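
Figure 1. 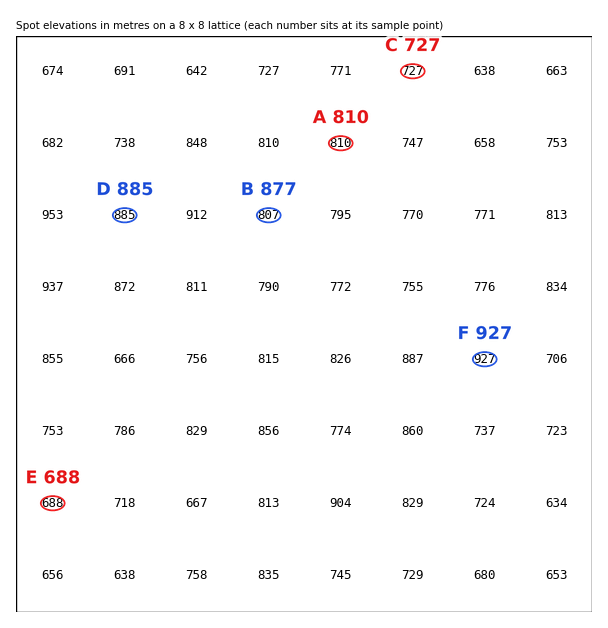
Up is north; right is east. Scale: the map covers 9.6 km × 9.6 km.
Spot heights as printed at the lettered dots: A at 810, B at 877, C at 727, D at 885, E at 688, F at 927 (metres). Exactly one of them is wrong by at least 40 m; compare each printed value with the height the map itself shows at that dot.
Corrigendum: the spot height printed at B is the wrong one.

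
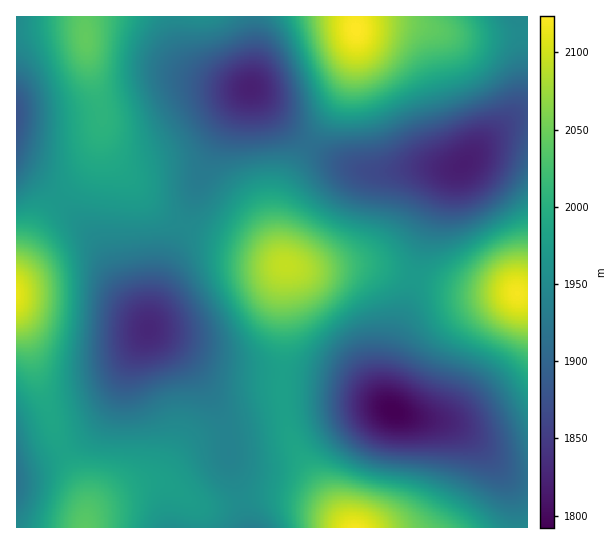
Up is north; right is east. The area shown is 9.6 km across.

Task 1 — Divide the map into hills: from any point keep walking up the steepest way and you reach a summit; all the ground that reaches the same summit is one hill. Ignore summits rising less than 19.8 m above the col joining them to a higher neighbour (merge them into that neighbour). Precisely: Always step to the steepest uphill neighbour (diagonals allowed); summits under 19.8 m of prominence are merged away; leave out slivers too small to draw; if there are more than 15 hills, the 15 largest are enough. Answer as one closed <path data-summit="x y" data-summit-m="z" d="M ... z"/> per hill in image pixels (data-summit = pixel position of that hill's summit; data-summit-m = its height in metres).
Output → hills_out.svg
<path data-summit="286 266" data-summit-m="2094" d="M250 88l-21 30-28 56-14 47-19 40-20 68 51 31 20 9 12 3 46 1 45 6 31 9 36 20-2-33 8-36 13-36 15-58 12-36 13-31 9-9-44-1-26 4-16 0-25-7-27-13-24-17z"/><path data-summit="86 38" data-summit-m="2044" d="M174 16l-158 1 0 148 27 19 49 51 11 16 18 38 22 28 6 11 19-67 19-40 14-47 28-56 20-29-28-6-24-12-12-12-5-10z"/><path data-summit="357 29" data-summit-m="2124" d="M527 16l-273 0 1 47-4 26 44 46 24 17 27 13 25 7 16 0 26-4 44 0 6-3 30-30 13-11 13-7 9 0z"/><path data-summit="355 527" data-summit-m="2119" d="M159 336l-2 1 21 15 15 17 28 48 7 24 1 21 8 23 10 43 270-1-1-21-8-24-20-28-15-15-15-11-17-7-23-2-20-6-45-25-31-9-45-6-46-1-12-3-20-9z"/><path data-summit="517 293" data-summit-m="2119" d="M527 117l-12 2-14 9-53 50-9 20-16 47-15 58-16 46-5 26 0 24 6 12 18 6 39 7 16 9 22 21 21 31 7 21 2 22 10-1z"/><path data-summit="17 294" data-summit-m="2113" d="M17 165l-1 302 3 1 20-7 34-16 24-19 14-19 17-42 20-34 0-5-27-37-18-38-11-16-49-51z"/><path data-summit="85 527" data-summit-m="2040" d="M149 329l-21 36-17 42-14 19-24 19-34 16-23 8 1 59 230-1-10-42-8-23-1-21-7-24-18-35-15-20z"/>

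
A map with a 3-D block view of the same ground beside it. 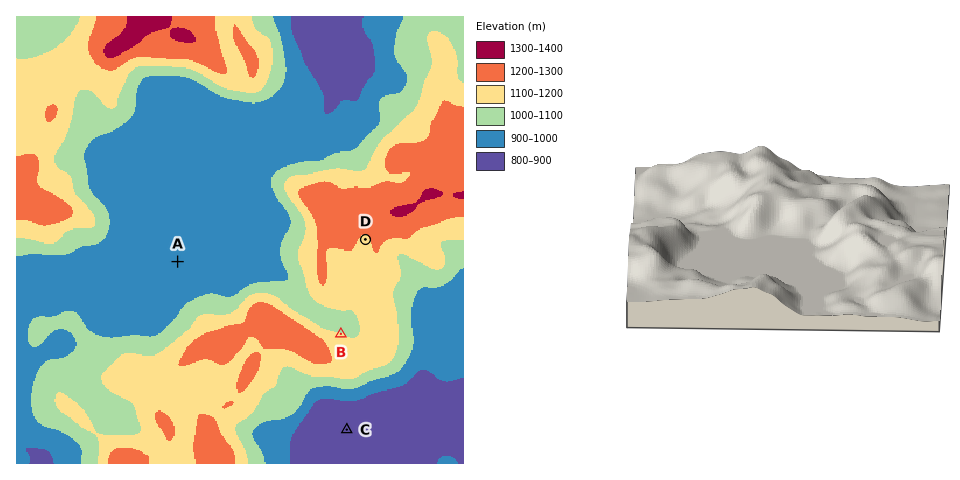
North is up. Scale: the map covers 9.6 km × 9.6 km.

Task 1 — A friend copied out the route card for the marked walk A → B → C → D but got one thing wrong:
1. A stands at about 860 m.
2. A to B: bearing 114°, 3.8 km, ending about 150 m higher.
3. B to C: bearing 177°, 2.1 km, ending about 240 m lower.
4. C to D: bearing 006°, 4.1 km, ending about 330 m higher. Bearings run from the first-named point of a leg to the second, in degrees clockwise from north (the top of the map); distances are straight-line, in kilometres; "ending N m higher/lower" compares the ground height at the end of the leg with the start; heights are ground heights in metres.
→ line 1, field height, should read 960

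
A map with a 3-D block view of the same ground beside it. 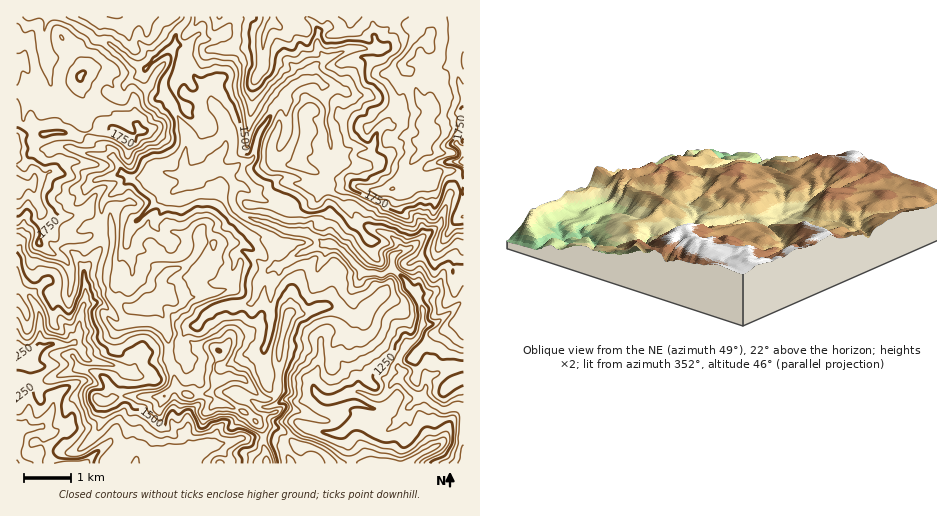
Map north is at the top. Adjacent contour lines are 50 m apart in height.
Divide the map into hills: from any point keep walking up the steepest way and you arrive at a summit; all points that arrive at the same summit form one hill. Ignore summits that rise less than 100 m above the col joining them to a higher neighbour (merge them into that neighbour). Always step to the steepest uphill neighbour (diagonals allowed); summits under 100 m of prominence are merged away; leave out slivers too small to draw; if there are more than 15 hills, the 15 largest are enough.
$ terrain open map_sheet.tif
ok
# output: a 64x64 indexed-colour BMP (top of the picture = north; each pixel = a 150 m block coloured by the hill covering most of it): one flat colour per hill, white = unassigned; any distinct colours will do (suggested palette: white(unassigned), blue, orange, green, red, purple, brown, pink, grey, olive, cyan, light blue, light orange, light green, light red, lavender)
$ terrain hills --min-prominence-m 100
<image width="64" height="64" href="data:image/bmp;base64,Qk12CAAAAAAAAHYAAAAoAAAAQAAAAEAAAAABAAQAAAAAAAAIAAATCwAAEwsAABAAAAAAAAAA////ALR3HwAOf/8ALKAsACgn1gC9Z5QAS1aMAMJ34wB/f38AIr28AM++FwDox64AeLv/AIrfmACWmP8A1bDFABESIiIiREREQRERERERESIiIiIhERERERERERERERERERIiIiIkREREREREQRERIiIiIiERERERERERERERERERESIiIiIkREREREREQRIiIiIiERERERERERERERERERERIiIiIiJEREREREREREQiIiQREREREREREREREREREREiIiIiIkREREREREREREREREQRERIRERERERERERESIiIiIiIiREREREREREREREREREIiIiIREREREREREREiIiIiIiIkREREREREREREREIiIiIiIiERERERERERESIiIiIiIiREREREREREREREIiIiIiIiIRERERERERERIiIiIiIiJERERERERERERERCIiIiIiIREREREREREREiIiIiIiIkREREREREREREREQiIiIiIhESERERERERESIiIiIiIiREREREREREREREQiIiIiIiIiIhERERERERIiIiIiIiJEREREREREREREQiIiIiIiIiIiIREREREREiIiIiIiIkRERERERERERERCIiIiIiIiIiERERERERESIiIiIiIiMyIkREREREREREIiIiIiIiIhERERERERERERERIiIzMzIiIkREREREREIiIiIiIiIiERERERERERERERESMzMzMyIiIkREREREQiIiIiIiIiERERERERERERERERMzMzMzMzM0REREREREIiIiIiIiEREREREREREREiIiMzMzMzMzMzNEREREREQiIiIiIiIRERERERERERESIiIjMzMzMzMzM0RERERERCIiIiIiIhERERERERERERIiIiMzMzMzMzMzNEREREREIiIiIiIiIREREREREREREiIiIzMzMzMzMzMzNEREREQiIiIiIiIhERERERERERESIiIjMzMzMzMzMzMzRERERCIiIiIiIiERERERERERERIiIiIzMzMzMzMzMzM0REREIiIiIiIiERERERERERERIiIiIjMzMzMzMzMzMzMzM0QiIiIiIiIRERERERERERIiIiIiMzMzMzMzMzMzMzMzRCIiIiIiIhERERERERERIiIiIiIzMzMzMzMzMzMzMzM0QiIiIiIiIREREREREREiIiIiIjMzMzMzMzMzMzMzMzRCIiIiIiIhERERERERESIiIiIiMzMyIzMzMzMzMzMzM0IiIiIiIiERERERERERIiIiIiIzMzIjMzMzMzMzMzMzMSIiIiIiEREREREREREiIiIiIiMzMjMzMzMzMzMzMzMxESIiIiIRERERERERESIiIiIiIjMzMyMzMzMzMzMzMxERESIiIRERERERERERIiIiIiIiMzMiIiMzMzMzMzMzMREREREREREREREREREiIiIiIiIzMyIiIzMzMzMzMzMxERERERERERERERERESIiIiIiIjMzIiIzMzMzMzMzMzMRERERERERERERERERIiIiIiIiMzMyIjMzMzMzMzMzEREREREREREREREREREiIiIiIiIzMyIiMzMzMzMzMRERERERERERERERERERESIiIiIiIjMzIiIjMzMzMzERERERERERERERERERERERIiIiIiIiIzIiIiMzMzMzMREREREREREREREREREREREiIiIiIiIiMiIiIjMzMzMxERERERERERERERERERERESIiIiIiIiIiIiIiIzMzMzERERERERERERERERERERERIiIiIiIiIiIiIiIiMzMzMREREREREREREREREREREREiIiIiIiIiIiIiIiIRETMRERERERERERERERERERERESIiIiIiIiIiIiIiIhERERERERERERERERERERERERERIiIiIiIiIiIiIiIiEREREREREREREREREREREREREREiIiIiIiIiIiIiIiIRERERERERERERERERERERERERESIiIiIiIiIiIiIiIhERERERERERERERERERERERERERIiIiIiIiIiIiIiIiEREREREREREREREREREREREREREiIiIiIiIiIiIiIiIRERERERERERERERERERERERERESIiIiIiIiIiIiIiIhERERERERERERERERERERERERERIiIiIiIiIiIiIiIhEREREREREREREREREREREREREREiIiIiIiIiIiIiIiERERERERERERERERERERERERERESIiIiIiIiIiIiIiERERERERERERERERERERERERERERIiIiIiIiIiIiIiEREREREREREREREREREREREREREREiIiIiIiIiIiIiIRERERERERERERERERERERERERERESIiIiIiIiIiIiIhERERERERERERERERERERERERERERIiIiIiIiIiIiIiIREREREREREREREREREREREREREREiIiIiIiIiIiIiIhERERERERERERERERERERERERERESIiIiIiIiIiVVIiERERERERERERERERERERERERERERIiIiIiIiIiVVVVIREREREREREREREREREREREREREREiIiIiIiIiVVVVVRERERERERERERERERERERERERERESIiIiIiIlVVVVVVURERERERERERERERERERERERERERIiIiIiJVVVVVVVVREREREREREREREREREREREREREREiIiIiJVVVVVVVVVURERERERERERERERERERERERERESIiIiVVVVVVVVVVVRERERERERERERERERERERERERER"/>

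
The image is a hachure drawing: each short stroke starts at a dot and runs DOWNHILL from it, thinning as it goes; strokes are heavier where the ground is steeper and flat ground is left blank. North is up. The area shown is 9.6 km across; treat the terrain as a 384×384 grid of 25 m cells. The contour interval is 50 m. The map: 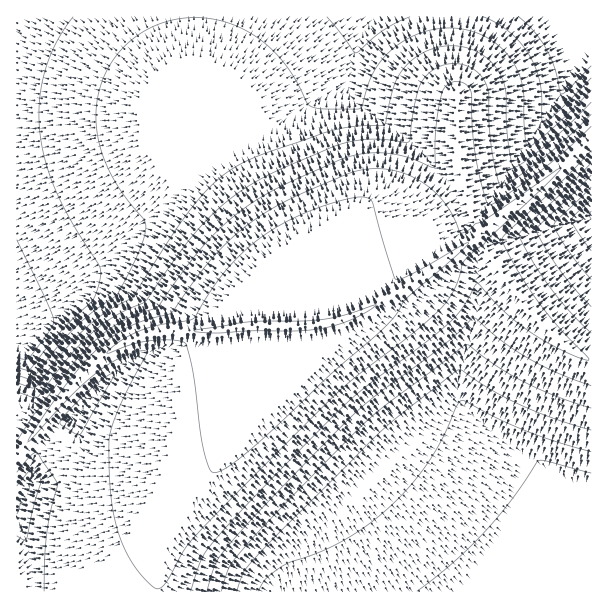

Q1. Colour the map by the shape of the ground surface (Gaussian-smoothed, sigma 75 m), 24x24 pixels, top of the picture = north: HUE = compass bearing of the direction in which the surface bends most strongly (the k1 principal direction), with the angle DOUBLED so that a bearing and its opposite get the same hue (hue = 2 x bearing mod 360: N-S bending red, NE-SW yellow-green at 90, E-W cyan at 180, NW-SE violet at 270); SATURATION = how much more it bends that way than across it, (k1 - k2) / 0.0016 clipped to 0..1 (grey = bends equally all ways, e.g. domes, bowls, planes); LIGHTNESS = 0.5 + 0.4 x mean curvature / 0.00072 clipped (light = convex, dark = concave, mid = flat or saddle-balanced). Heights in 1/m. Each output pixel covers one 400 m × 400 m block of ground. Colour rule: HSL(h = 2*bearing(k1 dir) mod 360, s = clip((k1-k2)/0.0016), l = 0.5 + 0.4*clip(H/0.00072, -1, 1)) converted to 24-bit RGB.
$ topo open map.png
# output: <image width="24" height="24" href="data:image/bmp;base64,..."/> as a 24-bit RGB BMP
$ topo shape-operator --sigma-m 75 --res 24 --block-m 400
<image width="24" height="24" href="data:image/bmp;base64,Qk32BgAAAAAAADYAAAAoAAAAGAAAABgAAAABABgAAAAAAMAGAAATCwAAEwsAAAAAAAAAAAAAVlWRmIx+gX+Bgn+Bgn+BjIaAqZ2BmI98gHh0YWJwXG92e4F/gYGAgIGAf4F/f4B/f4B/foB/foB/foB/foB/foB/foB/foB/YkKNoJSBgn+Bgn+BgoCBh4KAqZJ9n31thm1oa3h0XH13Y4B5f4F/gYGAgIGAf4GAf4CAf4CAfoCAfoCAfoCAfoCAfoCAfoCAdDSLppaDhYB/gX+BgoCBg4CBn4B+p3t+lXx/gXp6aH55Wn90a4F5gIGAgIGAgIGAf4GAf4CAf4CAfoCAfoCAfoCAfoCAfoCAL111p5GEj4OAgX+BgYCBgoCBioCBqYGIon+Gj36Cd4B9ZX92Wn9xb4F6gIGBgIGBgIGBf4GBf4CAf4CAfoCAfoCAfoCAfoCAByosorZHlpN6gn+AgYCBgYCBgoCBk4CEqoGMnn+Ii36CdYB7Y4B0Wn9vcoF6gIGBgICBgICBf4CBf4CBf4CAfoCAgHNyfl5VdxT/cLObcYWPjn6EgYCAgYCAgYCAg4CAm4CIqYGOm3+JiX6Cc4B6YYBxWn9tcoF4gIGBgICBf4CBf4CBgHl7flVWgFpXgnl3/36YJ65uOkuupH6Jh3+BgYB/gYCAgoGAhICAn4GLqIGQmX+Kh36Bcn94YX1tWn1kaoBtfYF+gICBgWxzf05Yg3N1goCAgoCAHpvO/8rVBi4dnodloICIg39/gYF/gYF/goGAhYCAooGOp4GRmX+Lh3uBcnt0ZHxoWn5dXYBfe2BpgVVmg32Ag4CBg4CBgoCALhOdyHWl/8zhBkAnoHNvm3+HgoF/gYF/goJ/goJ/hoCAo4GQpoCUmXuOinqGd393a4BsX4BiSkhwhH+ChICCg4CCg4CBg4CAJRE2fIaD2Ji4/8btCVIad5ZFk3x7goJ9gYJ+gYJ/gYJ/hoCAoYGUp3+dnn6ZkX6QhX6Fc4J1O1x1hH6EhICChICCg4CHiMC8MmZFMnpVfY2Bwo+598z/l3b/QGL9UkvmVkTYkq8/maBDmaFEg5JIjZVQonmXo4GimYKYjIKMQGh/bXSEhH+DgY6KkdXBfq+pf359OndRJnczb5RniZZ3pmRYvTFNukVAtIRCVULRRk3ZRUfXbEvgpF3n1WfmW6NUon6fn4ecZHWUSlmBgYyFk9ize5qPen+AgH5+f399VX1gOXAua3U4f2tTjnx9noKNp4OTk4CHgIN+f4J9f4J9dYJvT4VH5Vri2GDMhpxsj3udPD6AkNKgfJ6Je4B/eoCAgH5/gH5+foB8Y39xWX9sZ4JyeIR6joOFnYWRpoWZmIKRhIR/foJ+foJ+f4F/bYFuPqpK7nnNm6RDOJapg72Ie399en9+en9+gH5/gH5/gX9/fYF8YYBvWoFrZ4RxeId7jYSGm4aTpYaeooSejIGMf4J/foF/f4GAfYB+T4hZ/HD5evs0T3UsZHxQdH9yeX98gX6AgX+AgX+AgYCAfYJ9YYJuWYNoZYZudYh4ioqDlYaToYWfp4Omm4GahX+Gf4GAf4GBgpiGOn94k0L//bHhYoE5QWchOF8ggX+BgX+BgoCBgoGBgoKBfoN+ZIRuWYRjYoZob4dyfYd+joOOmoGapIGio4elh4SbhJagcG+gzIpILoNobCnk/8zwnoGWdIR2gX+CgYCCgoGCgoGCg4KCg4OCgISAbIVwWYRfXYVhaIVqdYN3hH2Gk4WTmJCekY+ih4affyxwwdSJeIF3D1FHsWOz/8zrr4SdgH+CgYCCgoGDgoKDg4ODg4SDg4SDgoSCd4V4X4RiWYNbYYFjbYFwe497iZGGkXl4eyxLhmV6y9WQfn96Xn10D05GnnaO/8zlf3+CgICDgYGDgoKDg4ODg4SDg4SDg4SDg4SDgISAbYRvWoFeW4VfaotjgmRQeDU7hG97gX+H1dOPf396f355KGlgMW5qoHuLf4CCgIGDgYKDgoODg4SEg4SEg4SEg4SDg4SDg4ODgoODeoJ8ZYNkW3ZUelNrfn2Ffn+IgIiR2dCthn6Uf32MeX2KC05ObX1/f4GCgIKDgYKDgoOEgoSEg4SDg4SDg4SDg4SDg4ODgoKDgoGCgICCX2p/ZnOMfoaRf5CYgqievLePqIGgkX6ZiH6RRl2BHFtPf4GCgIKDgIODgYODgoSDg4SDg4SDhISDg4ODg4KCg4GCgoGCgYCCdXuCUHqIf42Pf5ONgZmAnJqAmX+BlH6Nj32Pek2GR3pqfoKCf4OCgIOCgYOCgYOCgoOCg4SCg4OCg4KCg4GBg4GBgoCBgn+BgX6BVIB7aIx+gI6DhpCAkpB/kYN+j36DjGJ7gVd6f35/"/>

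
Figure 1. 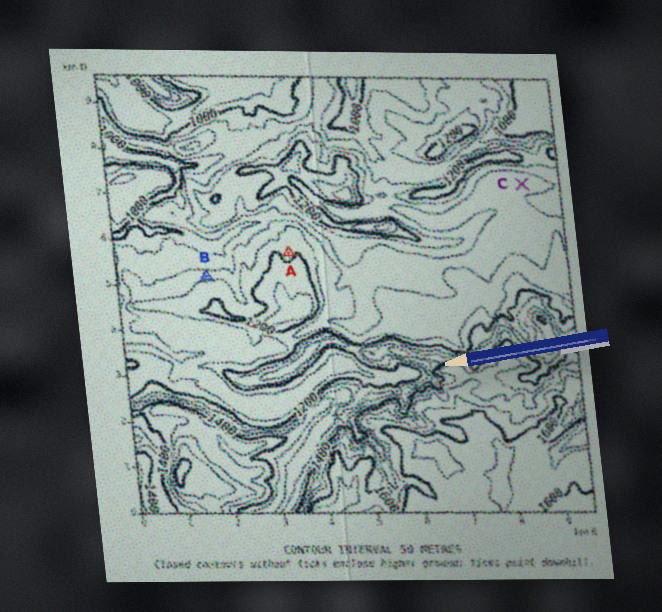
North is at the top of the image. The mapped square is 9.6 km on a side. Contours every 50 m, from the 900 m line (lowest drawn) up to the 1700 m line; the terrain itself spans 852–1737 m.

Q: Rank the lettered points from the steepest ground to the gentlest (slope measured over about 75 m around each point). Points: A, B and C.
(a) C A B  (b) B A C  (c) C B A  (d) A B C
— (b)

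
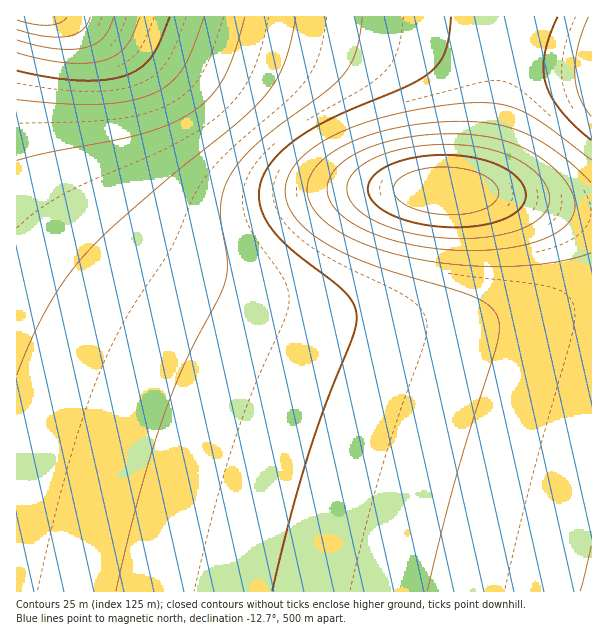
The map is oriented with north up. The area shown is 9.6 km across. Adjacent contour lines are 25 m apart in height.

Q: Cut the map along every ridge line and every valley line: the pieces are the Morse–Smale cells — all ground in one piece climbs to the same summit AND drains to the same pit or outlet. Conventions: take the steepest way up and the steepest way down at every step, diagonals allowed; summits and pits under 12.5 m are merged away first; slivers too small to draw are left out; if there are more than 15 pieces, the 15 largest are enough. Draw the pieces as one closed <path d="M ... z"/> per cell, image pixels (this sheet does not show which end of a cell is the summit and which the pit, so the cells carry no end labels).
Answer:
<path d="M513 16l-497 1 1 575 575-1 0-379-22-2-64-16-43-3 5-1 8-7 11-24 11-51 7-58z"/><path d="M591 16l-76 0-3 2-7 32-7 58-11 51-11 24-12 9 42 2 64 16 22 0z"/>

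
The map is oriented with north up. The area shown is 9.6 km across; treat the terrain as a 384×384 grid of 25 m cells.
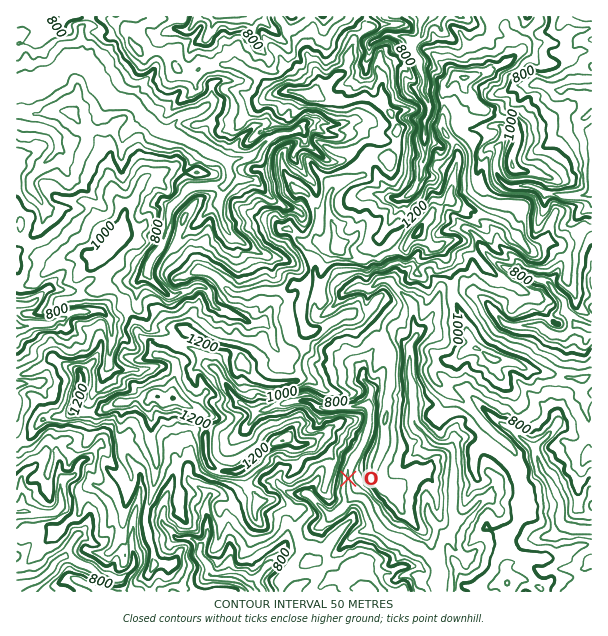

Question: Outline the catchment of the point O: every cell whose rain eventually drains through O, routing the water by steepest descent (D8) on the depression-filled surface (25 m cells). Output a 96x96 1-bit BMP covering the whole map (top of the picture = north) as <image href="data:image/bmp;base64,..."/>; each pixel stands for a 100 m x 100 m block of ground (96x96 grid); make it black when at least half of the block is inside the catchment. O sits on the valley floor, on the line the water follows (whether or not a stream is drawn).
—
<image width="96" height="96" href="data:image/bmp;base64,Qk2+BAAAAAAAAD4AAAAoAAAAYAAAAGAAAAABAAEAAAAAAIAEAAATCwAAEwsAAAIAAAAAAAAA////AAAAAAAAAAAAAAAAAAAAAAAAAAAAAAAAAAAAAAAAAAAAAAAAAAAAAAAAAAAAAAAAAAAAAAAAAAAAAAAAAAAAAAAAAAAAAAAAAAAAAAAAAAAAAAAAAAAAAAAAAAAAAAAAAAAAAAAAAAAAAAAAAAAAAAAAAAAAAAAAAAAAAAAAAAAAAAAAAAAAAAAAAAAAAAAAAAAAAAAAAAAAAAAAAAAAAAAAAAAAAAAAAAAAAAAAAAAAAAAAAAAAAAAAAAAAAAAAAAAAAAAAAAAAAAAAAAAAAAAAAAAAAAAAAAAAAAAAAAAAAAAAAAAAAAAAAAAAAAAPgAAAAAAAAAAAfAAP8AAAAAAAAAAA/gAP8AAAAAAAAAAA/wAH+AAAAAAAAAAA/4AP+AAAAAAAAAAB/+E/+AAAAAAAAAAB/////AAAAAAAAAAA/////AAAAAAAAAAA////+AAAAAAAAAAA/////AAAAAAAAAAB/////AAAAAAAAAAD/////AAAAAAAAAAP/////AAAAAAAAAA//////AAAAAAAAAA//////AAAAAAAAAA//////AAAAAAAAAA//wH//AAAAAAAAAAf/gH//gAAAAAAAAAf/AH//gAAAAAAAAA//AH//gAAAAAAAAB/+AD//AAAAAAAAAD/8AD//AAAAAAAAAB/AAD/+AAAAAAAAAAcAAD/+AAAAAAAAAAIAAA/+AAAAAAAAAAAAAAP8AAAAAAAAAAAAAAD4AAAAAAAAAAAAAAAAAAAAAAAAAAAAAAAAAAAAAAAAAAAAAAAAAAAAAAAAAAAAAAAAAAAAAAAAAAAAAAAAAAAAAAAAAAAAAAAAAAAAAAAAAAAAAAAAAAAAAAAAAAAAAAAAAAAAAAAAAAAAAAAAAAAAAAAAAAAAAAAAAAAAAAAAAAAAAAAAAAAAAAAAAAAAAAAAAAAAAAAAAAAAAAAAAAAAAAAAAAAAAAAAAAAAAAAAAAAAAAAAAAAAAAAAAAAAAAAAAAAAAAAAAAAAAAAAAAAAAAAAAAAAAAAAAAAAAAAAAAAAAAAAAAAAAAAAAAAAAAAAAAAAAAAAAAAAAAAAAAAAAAAAAAAAAAAAAAAAAAAAAAAAAAAAAAAAAAAAAAAAAAAAAAAAAAAAAAAAAAAAAAAAAAAAAAAAAAAAAAAAAAAAAAAAAAAAAAAAAAAAAAAAAAAAAAAAAAAAAAAAAAAAAAAAAAAAAAAAAAAAAAAAAAAAAAAAAAAAAAAAAAAAAAAAAAAAAAAAAAAAAAAAAAAAAAAAAAAAAAAAAAAAAAAAAAAAAAAAAAAAAAAAAAAAAAAAAAAAAAAAAAAAAAAAAAAAAAAAAAAAAAAAAAAAAAAAAAAAAAAAAAAAAAAAAAAAAAAAAAAAAAAAAAAAAAAAAAAAAAAAAAAAAAAAAAAAAAAAAAAAAAAAAAAAAAAAAAAAAAAAAAAAAAAAAAAAAAAAAAAAAAAAAAAAAAAAAAAAAAAAAAAAAAAAAAAAAAAAAAAAAAAAAAAAAAAAAAAAAAAAAAAAAAAAAAAAAAAAAAAAAAAAAA="/>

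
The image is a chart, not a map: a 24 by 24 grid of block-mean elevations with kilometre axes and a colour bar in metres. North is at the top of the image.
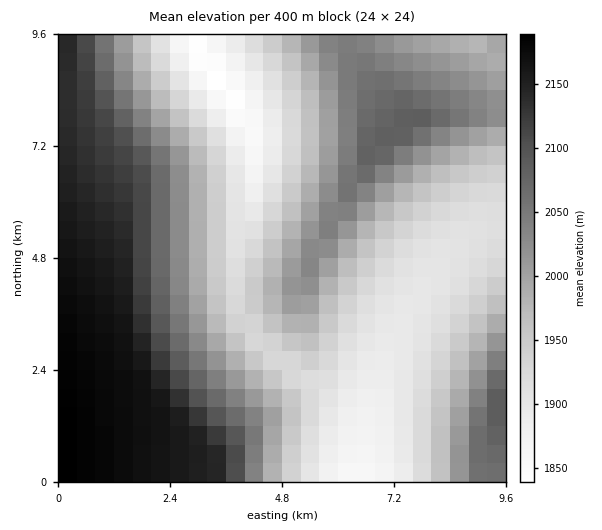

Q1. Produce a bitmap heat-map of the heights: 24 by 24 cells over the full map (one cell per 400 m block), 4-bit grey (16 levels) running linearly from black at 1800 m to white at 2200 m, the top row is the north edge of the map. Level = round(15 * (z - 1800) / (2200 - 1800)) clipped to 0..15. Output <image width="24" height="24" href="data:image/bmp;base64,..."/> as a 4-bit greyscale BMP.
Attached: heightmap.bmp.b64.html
<image width="24" height="24" href="data:image/bmp;base64,Qk2WAQAAAAAAAHYAAAAoAAAAGAAAABgAAAABAAQAAAAAACABAAATCwAAEwsAABAAAAAAAAAAAAAAABEREQAiIiIAMzMzAERERABVVVUAZmZmAHd3dwCIiIgAmZmZAKqqqgC7u7sAzMzMAN3d3QDu7u4A////AP7u7t3bl1QyIzRoqv7u7t3cl1QzI0Voqv7u7t3Ll2QzM0Voqv7u7ty6mGVDM0Voq/7u7suph2VDM0Rnm+7u7cqYdlREM0RXiu7u3LmHZVVUM0RWee7u3Kl2VWZUQ0RWeO7u25h1VndlRERFZ+7ty5dlZ4hlRERFVu7typdlZ4h2VEREVe7dypdUV4mGVURERe3dypdUVnmHZURERO3dypdURXiYdlVERN3dypdURWiZh2VURN3cyodUNGeKmHZVVd3MyodUNFeKqYdmVd3MuoZTI1aJqph3ZtzLqXZDI1aJq7qYh9zKl2UyI1aJqrupmNy6hlQiNFaJqqqpmNy5dUISNFeJqqmYiNyoZTIjRWeZmZiId9yoZCIjRXiZmIh3dw=="/>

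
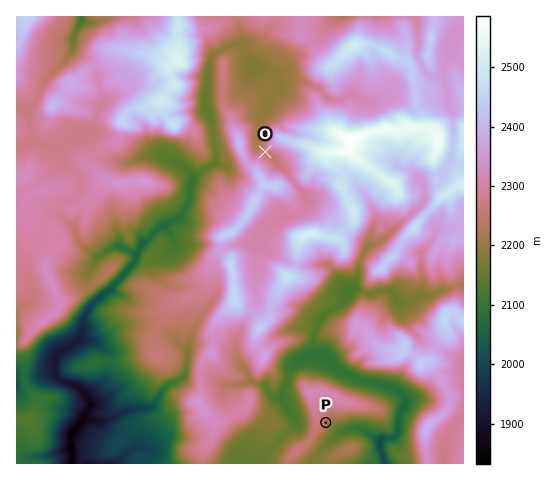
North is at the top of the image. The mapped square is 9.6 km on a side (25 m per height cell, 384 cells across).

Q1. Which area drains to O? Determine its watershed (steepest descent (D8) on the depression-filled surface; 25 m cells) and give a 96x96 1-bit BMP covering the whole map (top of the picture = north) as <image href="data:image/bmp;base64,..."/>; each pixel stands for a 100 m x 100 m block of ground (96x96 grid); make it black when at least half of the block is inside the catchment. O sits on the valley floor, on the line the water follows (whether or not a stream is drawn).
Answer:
<image width="96" height="96" href="data:image/bmp;base64,Qk2+BAAAAAAAAD4AAAAoAAAAYAAAAGAAAAABAAEAAAAAAIAEAAATCwAAEwsAAAIAAAAAAAAA////AAAAAAAAAAAAAAAAAAAAAAAAAAAAAAAAAAAAAAAAAAAAAAAAAAAAAAAAAAAAAAAAAAAAAAAAAAAAAAAAAAAAAAAAAAAAAAAAAAAAAAAAAAAAAAAAAAAAAAAAAAAAAAAAAAAAAAAAAAAAAAAAAAAAAAAAAAAAAAAAAAAAAAAAAAAAAAAAAAAAAAAAAAAAAAAAAAAAAAAAAAAAAAAAAAAAAAAAAAAAAAAAAAAAAAAAAAAAAAAAAAAAAAAAAAAAAAAAAAAAAAAAAAAAAAAAAAAAAAAAAAAAAAAAAAAAAAAAAAAAAAAAAAAAAAAAAAAAAAAAAAAAAAAAAAAAAAAAAAAAAAAAAAAAAAAAAAAAAAAAAAAAAAAAAAAAAAAAAAAAAAAAAAAAAAAAAAAAAAAAAAAAAAAAAAAAAAAAAAAAAAAAAAAAAAAAAAAAAAAAAAAAAAAAAAAAAAAAAAAAAAAAAAAAAAAAAAAAAAAAAAAAAAAAAAAAAAAMAAAAAAAAAAAAAAAMAAAAAAAAAAAAAAAeAAAAAAAAAAAAAAD+AAAAAAAAAAAAAAH+AAAAAAAAAAAAAAH+AAAAAAAAAAAAAAH/AAAAAAAAAAAAAAH/gAAAAAAAAAAAAAP/gAAAAAAAAAAAAAP/wAAAAAAAAAAAAAP/4AAAAAAAAAAAAAP/8AAAAAAAAAAAAAP/8AAAAAAAAAAAAAP/8AAAAAAAAAAAAAf/8AAAAAAAAAAAAA//8AAAAAAAAAAAAA//8AAAAAAAAAAAAA//+AAAAAAAAAAAAA//+BgAAAAAAAAAAAP///wAAAAAAAAAAAH///4AAAAAAAAAAAD///8AAAAAAAAAAAB///+AAAAAAAAAAAA///8AAAAAAAAAAAA///8AAAAAAAAAAAAf//8AAAAAAAAAAAAf//4AAAAAAAAAAAAP//4AAAAAAAAAAAAP//wAAAAAAAAAAAAH//wAAAAAAAAAAAAH//wAAAAAAAAAAAAP//wAAAAAAAAAAAAP//wAAAAAAAAAAAAP//gAAAAAAAAAAAAP//AAAAAAAAAAAAAP/+AAAAAAAAAAAAAH/+AAAAAAAAAAAAAD/wAAAAAAAAAAAAAB/AAAAAAAAAAAAAAAwAAAAAAAAAAAAAAAAAAAAAAAAAAAAAAAAAAAAAAAAAAAAAAAAAAAAAAAAAAAAAAAAAAAAAAAAAAAAAAAAAAAAAAAAAAAAAAAAAAAAAAAAAAAAAAAAAAAAAAAAAAAAAAAAAAAAAAAAAAAAAAAAAAAAAAAAAAAAAAAAAAAAAAAAAAAAAAAAAAAAAAAAAAAAAAAAAAAAAAAAAAAAAAAAAAAAAAAAAAAAAAAAAAAAAAAAAAAAAAAAAAAAAAAAAAAAAAAAAAAAAAAAAAAAAAAAAAAAAAAAAAAAAAAAAAAAAAAAAAAAAAAAAAAAAAAAAAAAAAAAAAAAAAAAAAAAAAAAAAAAAAAAAAAAAAAAAAAAAAAAAAAAAAAAAAAAAAAAAAAAAAAAAAAAAAAAAAAAAAAAAAAAAAAAAAAAAAAAAAAAAA="/>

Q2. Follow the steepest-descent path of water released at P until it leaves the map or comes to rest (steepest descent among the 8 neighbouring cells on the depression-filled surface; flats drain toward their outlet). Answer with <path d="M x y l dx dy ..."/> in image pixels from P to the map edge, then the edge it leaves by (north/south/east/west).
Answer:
<path d="M326 423l10 10 5 0 10-5 7 0 10 5 7 6 4 1 0 8 3 3 1 3 1 9"/>
exit: south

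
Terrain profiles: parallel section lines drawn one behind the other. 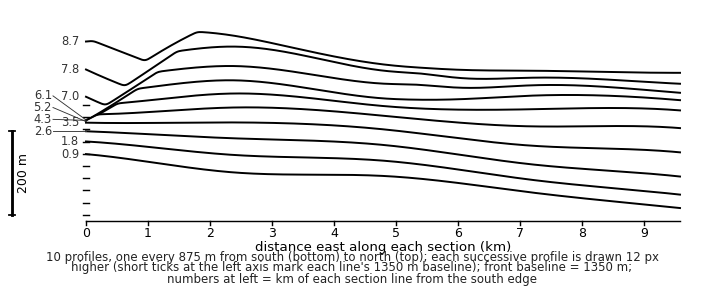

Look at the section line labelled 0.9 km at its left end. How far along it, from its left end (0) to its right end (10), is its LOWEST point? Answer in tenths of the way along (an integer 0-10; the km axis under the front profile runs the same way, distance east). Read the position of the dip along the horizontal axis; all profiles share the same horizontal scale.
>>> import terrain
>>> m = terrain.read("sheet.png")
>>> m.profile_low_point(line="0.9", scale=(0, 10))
10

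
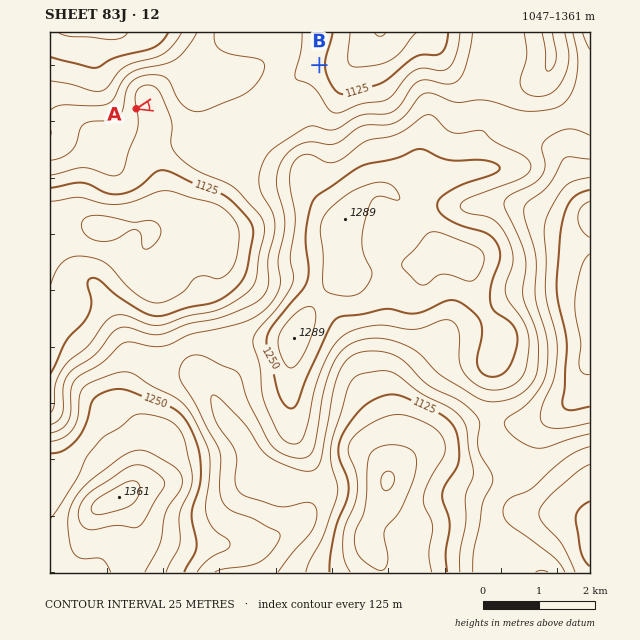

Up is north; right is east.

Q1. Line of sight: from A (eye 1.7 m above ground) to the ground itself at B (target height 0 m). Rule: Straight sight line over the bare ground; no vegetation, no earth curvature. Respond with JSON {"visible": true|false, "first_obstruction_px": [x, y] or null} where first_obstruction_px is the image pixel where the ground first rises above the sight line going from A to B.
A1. {"visible": false, "first_obstruction_px": [164, 102]}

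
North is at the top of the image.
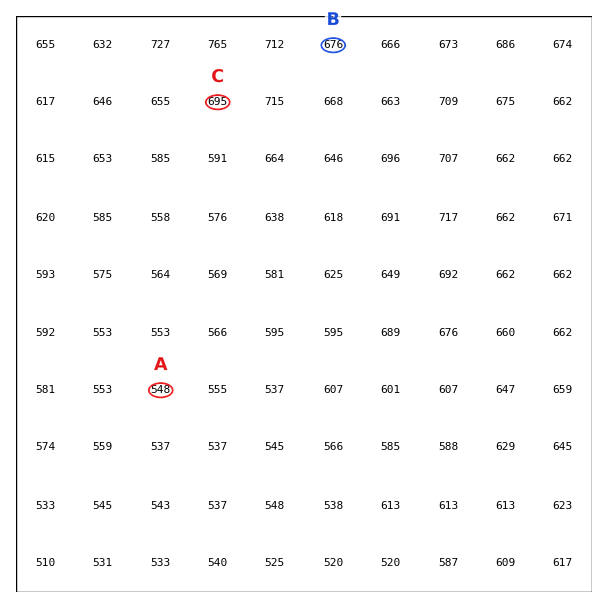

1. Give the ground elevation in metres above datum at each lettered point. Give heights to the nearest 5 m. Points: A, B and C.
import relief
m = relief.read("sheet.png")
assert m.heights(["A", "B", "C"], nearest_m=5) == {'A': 550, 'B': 675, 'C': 695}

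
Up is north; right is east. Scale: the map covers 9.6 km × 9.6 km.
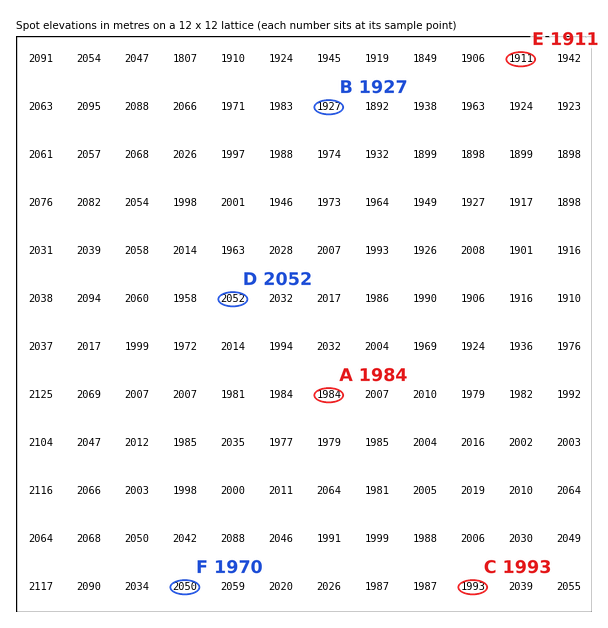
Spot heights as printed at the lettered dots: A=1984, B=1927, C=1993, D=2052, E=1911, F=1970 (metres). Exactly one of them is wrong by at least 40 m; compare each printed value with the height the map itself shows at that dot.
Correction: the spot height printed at F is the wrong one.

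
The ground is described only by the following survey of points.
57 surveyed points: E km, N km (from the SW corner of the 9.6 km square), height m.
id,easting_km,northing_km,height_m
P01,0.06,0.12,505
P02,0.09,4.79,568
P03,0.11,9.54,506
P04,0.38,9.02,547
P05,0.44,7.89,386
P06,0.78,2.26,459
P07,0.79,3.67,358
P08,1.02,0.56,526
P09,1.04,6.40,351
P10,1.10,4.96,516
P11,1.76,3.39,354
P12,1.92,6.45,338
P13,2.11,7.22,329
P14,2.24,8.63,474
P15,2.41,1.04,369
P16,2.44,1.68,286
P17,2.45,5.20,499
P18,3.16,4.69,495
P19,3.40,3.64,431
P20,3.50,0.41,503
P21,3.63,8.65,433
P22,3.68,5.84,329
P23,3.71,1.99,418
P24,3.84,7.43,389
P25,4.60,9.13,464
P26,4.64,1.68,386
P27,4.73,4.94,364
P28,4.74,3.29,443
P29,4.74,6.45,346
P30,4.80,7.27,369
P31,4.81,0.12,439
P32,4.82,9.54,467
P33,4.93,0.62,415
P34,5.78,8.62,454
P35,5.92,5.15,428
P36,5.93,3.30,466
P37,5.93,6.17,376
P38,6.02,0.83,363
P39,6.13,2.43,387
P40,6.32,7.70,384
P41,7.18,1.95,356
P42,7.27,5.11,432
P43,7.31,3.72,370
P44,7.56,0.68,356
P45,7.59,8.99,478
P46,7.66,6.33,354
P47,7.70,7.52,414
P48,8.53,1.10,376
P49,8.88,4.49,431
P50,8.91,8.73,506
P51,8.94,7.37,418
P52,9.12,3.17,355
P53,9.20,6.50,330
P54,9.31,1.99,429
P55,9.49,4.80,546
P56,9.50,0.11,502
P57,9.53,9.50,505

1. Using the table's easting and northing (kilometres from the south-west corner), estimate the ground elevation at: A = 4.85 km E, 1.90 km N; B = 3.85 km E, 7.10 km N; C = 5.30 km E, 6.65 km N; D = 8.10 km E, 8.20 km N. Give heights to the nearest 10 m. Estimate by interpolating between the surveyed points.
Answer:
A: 390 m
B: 370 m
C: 360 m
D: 510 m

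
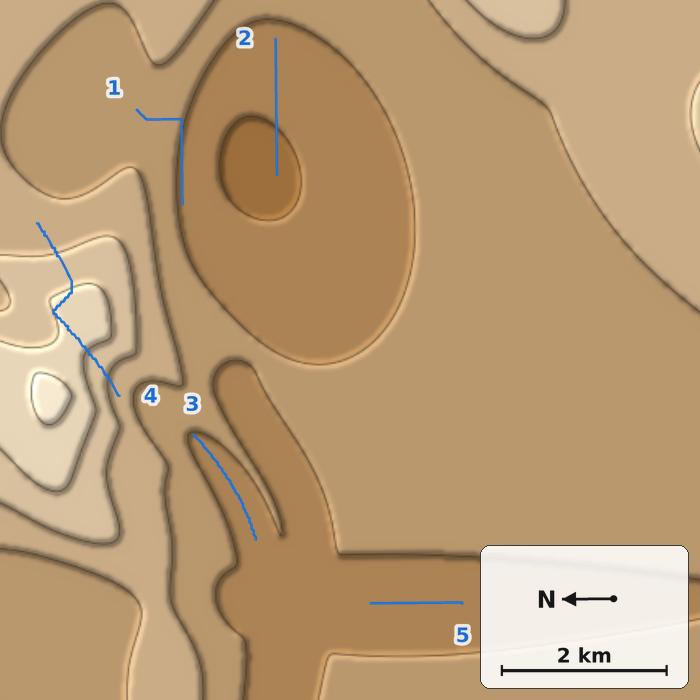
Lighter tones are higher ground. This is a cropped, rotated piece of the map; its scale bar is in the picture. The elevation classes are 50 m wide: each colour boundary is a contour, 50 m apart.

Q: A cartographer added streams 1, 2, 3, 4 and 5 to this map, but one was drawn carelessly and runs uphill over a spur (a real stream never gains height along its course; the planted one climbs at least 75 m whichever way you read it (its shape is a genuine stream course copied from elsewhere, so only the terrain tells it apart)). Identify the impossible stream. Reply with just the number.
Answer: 4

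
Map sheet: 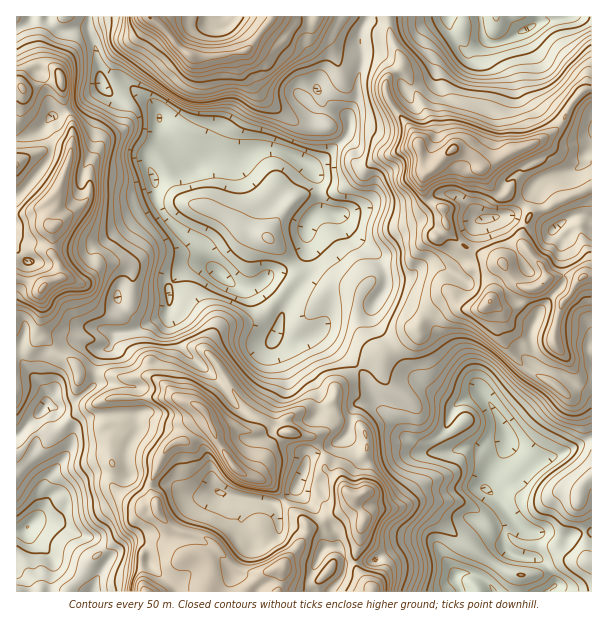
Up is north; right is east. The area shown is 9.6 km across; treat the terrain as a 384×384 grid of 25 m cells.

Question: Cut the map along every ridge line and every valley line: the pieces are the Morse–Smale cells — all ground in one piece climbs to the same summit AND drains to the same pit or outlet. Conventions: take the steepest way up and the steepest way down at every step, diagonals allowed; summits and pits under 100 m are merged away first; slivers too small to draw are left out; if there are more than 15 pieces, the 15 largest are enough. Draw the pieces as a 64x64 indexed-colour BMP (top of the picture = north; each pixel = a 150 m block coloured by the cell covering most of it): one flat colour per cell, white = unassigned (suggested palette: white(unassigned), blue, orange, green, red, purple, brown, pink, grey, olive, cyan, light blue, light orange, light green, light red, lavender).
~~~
<image width="64" height="64" href="data:image/bmp;base64,Qk12CAAAAAAAAHYAAAAoAAAAQAAAAEAAAAABAAQAAAAAAAAIAAATCwAAEwsAABAAAAAAAAAA////ALR3HwAOf/8ALKAsACgn1gC9Z5QAS1aMAMJ34wB/f38AIr28AM++FwDox64AeLv/AIrfmACWmP8A1bDFAN3d3d3QAAAAAJmZmZmZmZmQAAAAAAAAAAIiIiIiIiIi3d3d3dAAAAAJmZmZmZmZmZAAAAAAAAAAAiIiIiIiIiLd3d3d3QAACZmZmZmZmZmZkAAAAAAAAABmZmIiIiIiIt3d3d3dAAAJmZmZmZmZmZmQAAZgAAAAAGZmYiIiIiIi3d3d3d0AAAmQAACZmZmZmZkAZmZmAAAGZmZmIiIiIiLd3d3d0AAAAAAAAJmZmZmZmQBmZmZmAGZmZmYiIiIiIt3d3dAAAAAAAAmZmZkACZmQAGZmZmZmZmZmZiIiIiIi3d3QAAAAAAAJmZmZkAAAAAAGZmZmZmZmZmZmYiIiIiLd0AAAAAAAAJmZmZmQAAAAAGZmZmZmZmZmZmZiIiIiIt3QAAAAAAAAmZmZmZAAAAAGZmZmZmZmZmZmZiIiIiIi3dsAAAAAmZmZmZmZmqqqAGZmZmZmZmZmZmZiIiIiIiLd27sAAAmZmZmqqqqqqqqmZmZmZmZmZmZmZiIiIiIiIt3bu7AACZmqqqqqqqqqqqoAZmZmZmZmZmZmYiIiIiIi3du7u7uwqqqqqqqqqIqqqgAGZmZmZmZmZmZiIiIiIiLdu7u7u7CqqqqqqqqIiqqqAAZmZmZmZmZmZmYiIiIiIt27u7u7sKqqqqqqqIiIqqoAAGYAAAAGJmZmZiIiIiIi3bu7u7uwCqqqqqqoiIiqAAAAYAAAAAIiIiImIiIiIiLdu7u7u7AKqqqqqoiIiIAHdwAAAAACIiIiIiIiIiIiIru7u7u7sAqqqqqqiIiIh3d3cAAAACIiIiIiIiIiIiIiu7u7u7uwCqqqqqiIiIiHd3dwAAACIiIiIiIiIiIiIiK7u7u7u7AAqqqqiIiIiId3d3AAACIiIiIiIiIiIiIiIruwAAu7sACqqoiIiIiIh3d3cAAAIiIiIiIi7iIiIiIiu7AAALu7sAAIiIiIiIiId3d3AAIiIiIiIi7u4iIiIiy7AAAAAAAAAIiIiIiIiIh3d3cAAiIiIiIiLu7uIiIizLAAAAM4iIiIiIiHiIiIiHd3d3ciIiIiIiLu7u7iLMzMsAAAMziIiIiIiHd3iIiHd3d3cRIiIiIiIu7u7uzMzMwAAAMzOIiIiIiHd3d4iId3d3cRERIiIiIu7u7u7MzMzAAAMzMzOIiIiHd3d3d3h3d3cRERERIiIu7u7u7szMzMAAMzMzM4iIiId3d3d3dxERcRERERESIu7u7u7uzMzMwAAzMzMzMziId3d3d3d3EREREREREREu7u7u7u7MzMzAADMzMzMzMzh3d3d3d3cRERERERERES7u7u7u7uzMzMAAMzMzMzMzM3d3d3d3d3EREREREREQDu7g7u7uzMzMwAAzMzMzMzMzd3d3d3d3cREREREREAAADgAA7szMzMzAADMzMzMzMzN3d3d3d3cREREREREAAAAAAADszMzMzMAAAzMzMzMzM3d3d3EREREREREREQAAAAAAAAzMzMzMwAAAMzMzMzMzN3dxERERERERERERERAAAAAADMzMAAAAAAAzMzMzMzMzMxERERERERERERERERERAAAMzMAAAAAAAzMzMzMzMzMzEREREREREREREREREREQAADMAAAAAAADMzMzMzMzMzERERERERERERERERERERAAAAAAAAAAAAMzMzMzMzMzERERERERERERERERERERAAAAAAAAAAAAAzMzMzMzMzERERERERERERERERERERAAAAAAAAAAAAADMzMzMzMzEREREREREREREREREREREAAAAAAAAAAAAAMzMzMzMzEREREREREREREREREREREAAAAAAP8AAAAAAzMzMzMzMREREREREREREREREREREAAAAAAP//AAAAAAMzMzMzMREREREREREREREREREREAAAAA//////8AAAAzMzMzMxEREREREREREREREREREQAAAAD///////AAADMzMzMzEREREREREREREREREREREAAAD///////8AAAAzMzMzMxERERERERERERERERERFVAABf///////wAAADMzMzMzMUREREERERRBEREREREVVQAFVf//////AAAAMzMzMzM0REREREREREERERERERVVVVVVVV////8AAAAzMzMzMzREREREREREQRERERERAFVVVVVVVV///wAAADMzMzMzRERERERERERBEREREREAVVVVVVVVVf//AAAAMzMzMzNEREREREREREEREREREABVVVVVVVVVX/8AAAAzMzMzM0REREREREREQRFBEREABVVVVVVVVVVf/wAAAAAzMzM0REREREREREQRREQREQAFVVVVVVVVVVX/AAAAAANEM0REREREREREREFERBEQAFVVVVVVVVVVVV8AAAAAAEREREREREREREREREREERAAVVVVVVVVVVVVVQAAAAAEREREREREREREREREREQREQVVVVVVVVVVVVVVAAAAAARERERERERERERERERERBERFVVVVVVVVVVVVVUAAAAABEREREREAEREREREREREEREVVVVVVVVVVVVVVQAAAAAERERERAAAAABEREREREQREVVVVVVVVVVVVVVVAAAAAERERERAAAAAAARERERERBERVVVVVVVVVVVVVVUAAAAARERERAAAAAAABEREREREERFVVVVVVVVVVVVVVQAAAABERERAAAAAAAAARERERERBFVVVVVVVVVVVVVVV"/>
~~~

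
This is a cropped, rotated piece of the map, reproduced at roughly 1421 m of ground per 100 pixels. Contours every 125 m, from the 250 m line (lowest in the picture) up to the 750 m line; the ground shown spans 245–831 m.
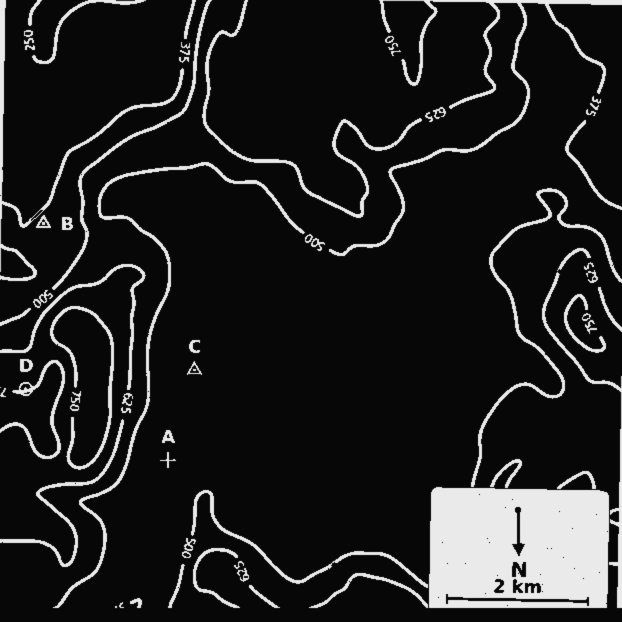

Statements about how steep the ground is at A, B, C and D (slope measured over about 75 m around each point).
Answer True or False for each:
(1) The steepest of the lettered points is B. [True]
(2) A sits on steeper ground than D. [False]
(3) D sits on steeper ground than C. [True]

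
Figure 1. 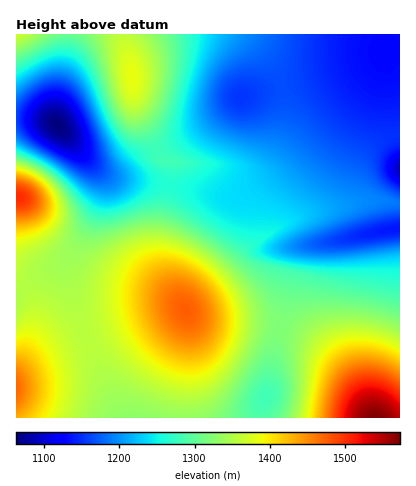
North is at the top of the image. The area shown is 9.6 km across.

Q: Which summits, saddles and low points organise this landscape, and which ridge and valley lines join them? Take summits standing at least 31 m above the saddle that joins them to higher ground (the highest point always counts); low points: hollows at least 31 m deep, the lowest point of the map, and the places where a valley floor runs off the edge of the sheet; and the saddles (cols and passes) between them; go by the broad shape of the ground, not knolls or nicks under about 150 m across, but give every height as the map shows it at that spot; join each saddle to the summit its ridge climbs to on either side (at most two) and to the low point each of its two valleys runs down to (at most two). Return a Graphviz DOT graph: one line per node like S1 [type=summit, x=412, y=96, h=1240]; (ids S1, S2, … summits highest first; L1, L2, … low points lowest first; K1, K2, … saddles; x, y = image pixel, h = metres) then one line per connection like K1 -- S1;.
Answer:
graph terrain {
  S1 [type=summit, x=376, y=418, h=1573];
  S2 [type=summit, x=18, y=198, h=1503];
  S3 [type=summit, x=186, y=310, h=1476];
  S4 [type=summit, x=16, y=388, h=1471];
  S5 [type=summit, x=132, y=78, h=1385];
  S6 [type=summit, x=16, y=34, h=1371];
  L1 [type=low, x=58, y=126, h=1063];
  L2 [type=low, x=400, y=168, h=1095];
  L3 [type=low, x=396, y=228, h=1137];
  L4 [type=low, x=266, y=398, h=1282];
  K1 [type=saddle, x=88, y=338, h=1357];
  K2 [type=saddle, x=24, y=286, h=1352];
  K3 [type=saddle, x=278, y=326, h=1321];
  K4 [type=saddle, x=68, y=34, h=1305];
  K5 [type=saddle, x=168, y=186, h=1264];
  K1 -- S3;
  K1 -- S4;
  K1 -- L1;
  K2 -- S2;
  K2 -- S4;
  K2 -- L1;
  K3 -- S1;
  K3 -- S3;
  K3 -- L3;
  K3 -- L4;
  K4 -- S5;
  K4 -- S6;
  K4 -- L1;
  K5 -- S3;
  K5 -- S5;
  K5 -- L1;
  K5 -- L2;
}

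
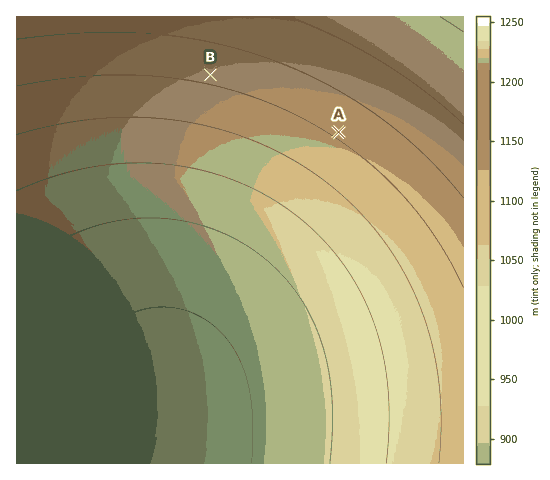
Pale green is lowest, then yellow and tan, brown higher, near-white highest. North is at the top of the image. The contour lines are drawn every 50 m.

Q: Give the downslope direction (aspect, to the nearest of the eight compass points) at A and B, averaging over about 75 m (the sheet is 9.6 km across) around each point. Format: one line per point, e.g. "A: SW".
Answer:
A: SW
B: S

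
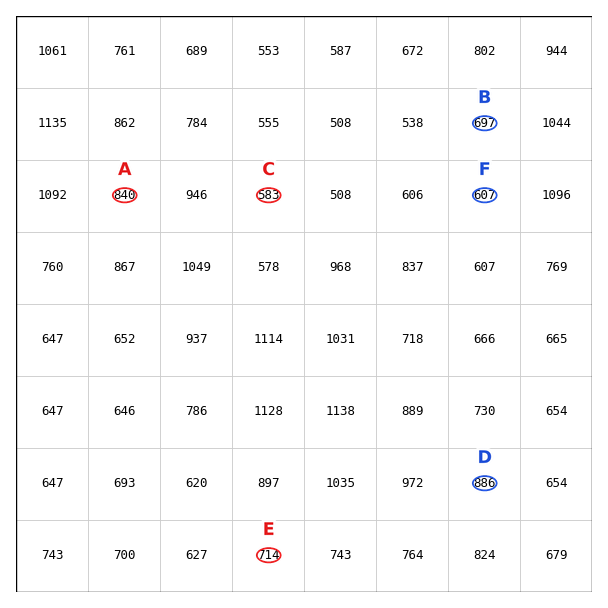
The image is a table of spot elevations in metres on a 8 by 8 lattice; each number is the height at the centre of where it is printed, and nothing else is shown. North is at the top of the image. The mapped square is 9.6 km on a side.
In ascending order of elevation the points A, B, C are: C B A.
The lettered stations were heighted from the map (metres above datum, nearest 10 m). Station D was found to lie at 890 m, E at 710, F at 610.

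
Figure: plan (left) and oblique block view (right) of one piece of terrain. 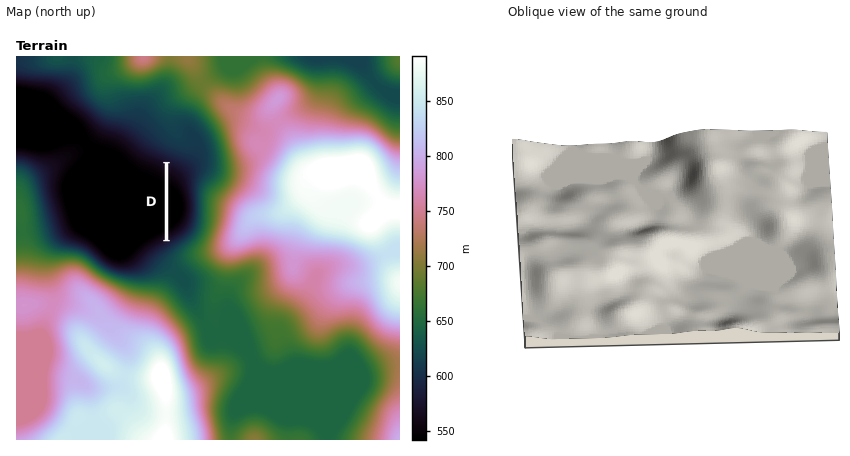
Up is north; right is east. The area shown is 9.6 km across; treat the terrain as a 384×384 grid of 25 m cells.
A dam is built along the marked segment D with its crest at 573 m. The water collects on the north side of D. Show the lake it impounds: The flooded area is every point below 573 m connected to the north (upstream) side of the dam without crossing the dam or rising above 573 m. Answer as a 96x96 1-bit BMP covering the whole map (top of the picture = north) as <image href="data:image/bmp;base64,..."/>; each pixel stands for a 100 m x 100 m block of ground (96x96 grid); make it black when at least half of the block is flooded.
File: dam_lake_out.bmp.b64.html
<image width="96" height="96" href="data:image/bmp;base64,Qk2+BAAAAAAAAD4AAAAoAAAAYAAAAGAAAAABAAEAAAAAAIAEAAATCwAAEwsAAAIAAAAAAAAA////AAAAAAAAAAAAAAAAAAAAAAAAAAAAAAAAAAAAAAAAAAAAAAAAAAAAAAAAAAAAAAAAAAAAAAAAAAAAAAAAAAAAAAAAAAAAAAAAAAAAAAAAAAAAAAAAAAAAAAAAAAAAAAAAAAAAAAAAAAAAAAAAAAAAAAAAAAAAAAAAAAAAAAAAAAAAAAAAAAAAAAAAAAAAAAAAAAAAAAAAAAAAAAAAAAAAAAAAAAAAAAAAAAAAAAAAAAAAAAAAAAAAAAAAAAAAAAAAAAAAAAAAAAAAAAAAAAAAAAAAAAAAAAAAAAAAAAAAAAAAAAAAAAAAAAAAAAAAAAAAAAAAAAAAAAAAAAAAAAAAAAAAAAAAAAAAAAAAAAAAAAAAAAAAAAAAAAAAAAAAAAAAAAAAAAAAAAAAAAAAAAAAAAAAAAAAAAAAAAAAAAAAAAAAAAAAAAAAAAAAAAAAAAAAAAAAAAAAAAAAAAAAAAAAAAAAAAAAAAAAAAAAAAAAAAAAAAAAAAAAAAAAAAAAAAAAAAAAAAAAAAAAAAAAAAAAAAAAAAAAAAAAAAAAAAAAAAAAAAAAAAAAAAAAAAAAAAAAAAAAAAAAAAAAAAAAAAAAAAAAAAAAAAAAAAAAAAAAAAAAAAAAAAAAAAAAAAAAAAAAAAAAAAAAAAAAAAAAAAAAAAAAAAAAAAAAAAAAAAAAAAAAAAAAAAAAAAAAAAAAAAAAAAAAAAAAAAAAAAAAAAAAAAAAAAAAAAAAAAAAAAAAAAAAAAAAAAAAAAAAAAAAAAAAAAAAAAAAAAAAAAAAAAAAAAAAAAAAAAAAAAAAAAAAAAAAAgAAAAAAAAAAAAAAAwAAAAAAAAAAAAAAA8AAAAAAAAAAAAAAA8AAAAAAAAAAAAAAA+AAAAAAAAAAAAAAA+AAAAAAAAAAAAAAA+AAAAAAAAAAAAAAA/AAAAAAAAAAAAAAA/AAAAAAAAAAAAAAA/AAAAAAAAAAAAAAA+AAAAAAAAAAAAAAA+AAAAAAAAAAAAAAA+AAAAAAAAAAAAAAA+AAAAAAAAAAAAAAA+AAAAAAAAAAAAAAA8AAAAAAAAAAAAAAA8AAAAAAAAAAAAAAA4AAAAAAAAAAAAAAAgAAAAAAAAAAAAAAAAAAAAAAAAAAAAAAAAAAAAAAAAAAAAAAAAAAAAAAAAAAAAAAAAAAAAAAAAAAAAAAAAAAAAAAAAAAAAAAAAAAAAAAAAAAAAAAAAAAAAAAAAAAAAAAAAAAAAAAAAAAAAAAAAAAAAAAAAAAAAAAAAAAAAAAAAAAAAAAAAAAAAAAAAAAAAAAAAAAAAAAAAAAAAAAAAAAAAAAAAAAAAAAAAAAAAAAAAAAAAAAAAAAAAAAAAAAAAAAAAAAAAAAAAAAAAAAAAAAAAAAAAAAAAAAAAAAAAAAAAAAAAAAAAAAAAAAAAAAAAAAAAAAAAAAAAAAAAAAAAAAAAAAAAAAAAAAAAAAAAAAAAAAAAAAAAAAAAAAAAAAAAAAAAAAAAAAAAAAAAAAAAAAAAAAAAAAAAAAAAAAAAAAAAAAAAAAAAAAAAAAAAA="/>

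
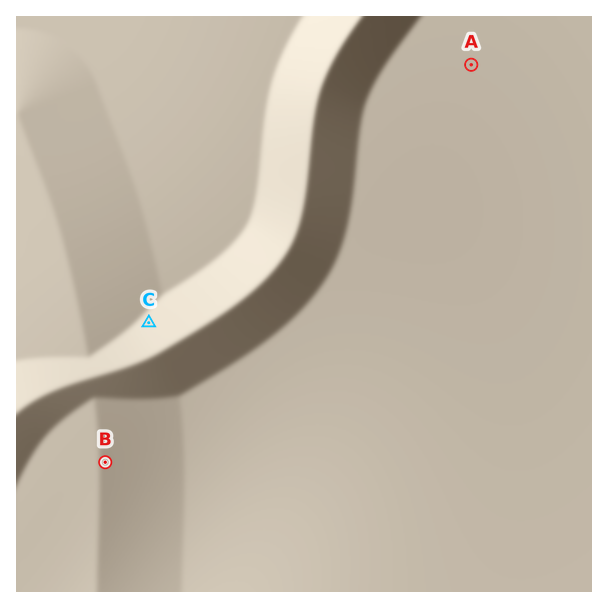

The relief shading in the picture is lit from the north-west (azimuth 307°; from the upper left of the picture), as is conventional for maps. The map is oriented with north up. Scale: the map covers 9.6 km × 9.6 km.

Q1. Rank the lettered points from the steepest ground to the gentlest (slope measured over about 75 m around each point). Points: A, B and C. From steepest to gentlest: C B A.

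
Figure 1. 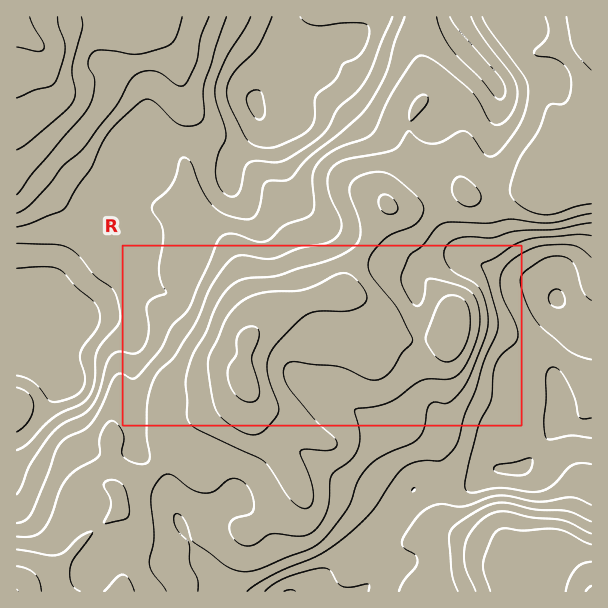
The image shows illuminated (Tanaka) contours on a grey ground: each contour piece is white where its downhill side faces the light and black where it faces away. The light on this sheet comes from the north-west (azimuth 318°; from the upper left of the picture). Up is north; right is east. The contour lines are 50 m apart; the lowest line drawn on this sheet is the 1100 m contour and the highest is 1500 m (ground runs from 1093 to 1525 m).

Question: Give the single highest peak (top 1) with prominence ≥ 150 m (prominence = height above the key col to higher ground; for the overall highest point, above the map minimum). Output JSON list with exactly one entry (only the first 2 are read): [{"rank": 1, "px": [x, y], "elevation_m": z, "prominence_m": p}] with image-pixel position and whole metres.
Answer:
[{"rank": 1, "px": [245, 383], "elevation_m": 1523, "prominence_m": 281}]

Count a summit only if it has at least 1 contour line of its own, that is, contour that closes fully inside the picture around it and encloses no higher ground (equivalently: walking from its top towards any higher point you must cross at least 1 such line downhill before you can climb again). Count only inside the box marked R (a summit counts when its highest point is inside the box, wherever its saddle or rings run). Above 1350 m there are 2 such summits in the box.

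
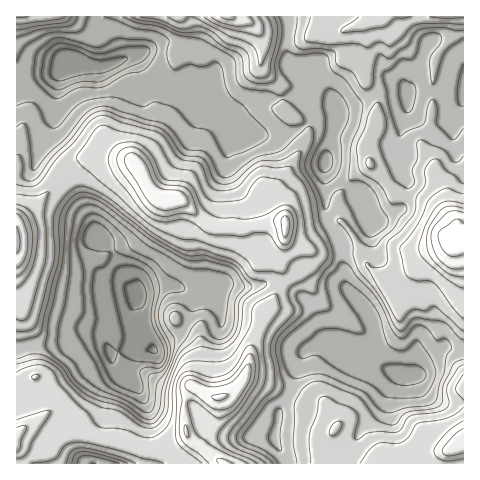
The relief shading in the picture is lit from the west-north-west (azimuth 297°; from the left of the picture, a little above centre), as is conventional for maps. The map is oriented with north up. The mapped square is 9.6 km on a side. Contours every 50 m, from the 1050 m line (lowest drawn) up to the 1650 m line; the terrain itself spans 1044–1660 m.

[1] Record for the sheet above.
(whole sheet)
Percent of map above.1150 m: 94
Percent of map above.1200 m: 91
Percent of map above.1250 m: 77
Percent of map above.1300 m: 60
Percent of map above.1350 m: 48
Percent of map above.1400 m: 37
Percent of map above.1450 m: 23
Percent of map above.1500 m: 9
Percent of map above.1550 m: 5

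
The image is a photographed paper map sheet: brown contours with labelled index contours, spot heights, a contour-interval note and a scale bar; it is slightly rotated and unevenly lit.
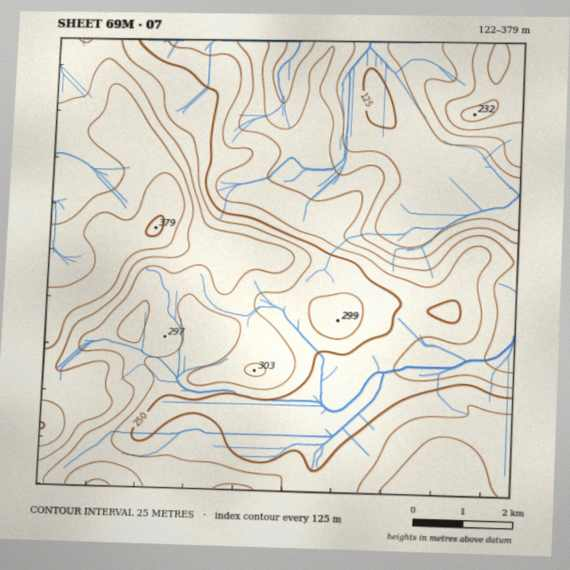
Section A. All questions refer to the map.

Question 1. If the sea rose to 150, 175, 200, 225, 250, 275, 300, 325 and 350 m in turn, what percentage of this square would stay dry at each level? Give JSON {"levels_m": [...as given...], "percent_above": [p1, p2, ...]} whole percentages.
{"levels_m": [150, 175, 200, 225, 250, 275, 300, 325, 350], "percent_above": [91, 85, 77, 68, 54, 39, 23, 12, 4]}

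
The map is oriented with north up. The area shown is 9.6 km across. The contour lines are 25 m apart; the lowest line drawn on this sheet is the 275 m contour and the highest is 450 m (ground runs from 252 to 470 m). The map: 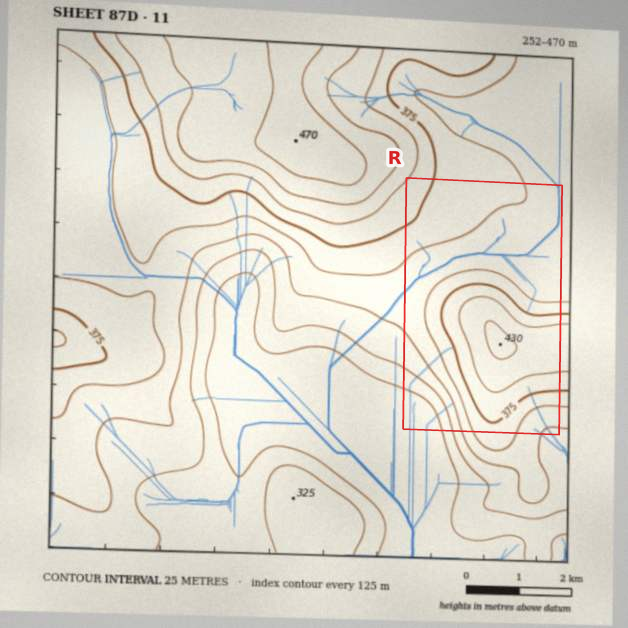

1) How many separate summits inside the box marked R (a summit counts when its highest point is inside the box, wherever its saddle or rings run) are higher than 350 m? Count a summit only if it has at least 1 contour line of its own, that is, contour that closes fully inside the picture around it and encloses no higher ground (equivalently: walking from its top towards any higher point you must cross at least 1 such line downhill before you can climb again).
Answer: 1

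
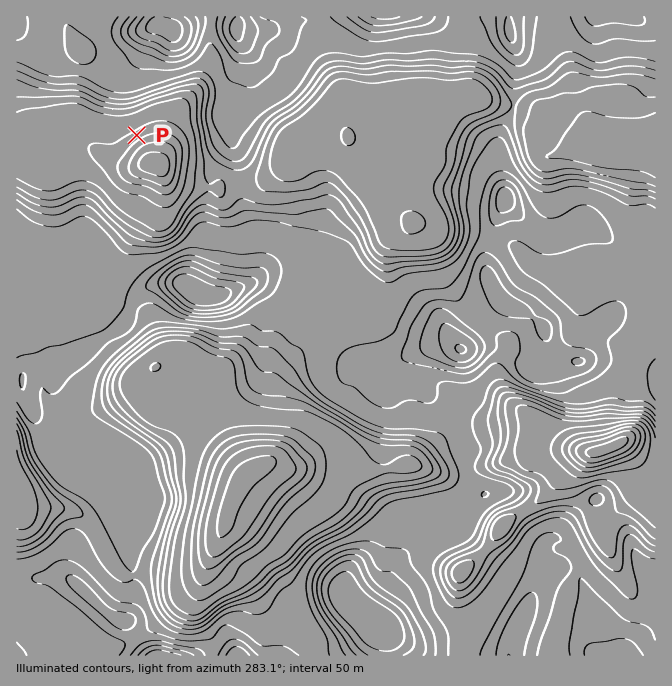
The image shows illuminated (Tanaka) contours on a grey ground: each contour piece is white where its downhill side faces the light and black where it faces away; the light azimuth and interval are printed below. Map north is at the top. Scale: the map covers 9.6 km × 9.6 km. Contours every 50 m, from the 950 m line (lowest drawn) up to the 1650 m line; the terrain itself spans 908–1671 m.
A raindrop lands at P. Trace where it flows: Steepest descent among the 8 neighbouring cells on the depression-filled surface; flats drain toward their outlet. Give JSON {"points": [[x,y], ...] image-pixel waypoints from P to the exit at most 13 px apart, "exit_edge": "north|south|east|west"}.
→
{"points": [[137, 135], [130, 122], [130, 108], [130, 95], [130, 82], [137, 68], [142, 55], [142, 42], [149, 28], [159, 17]], "exit_edge": "north"}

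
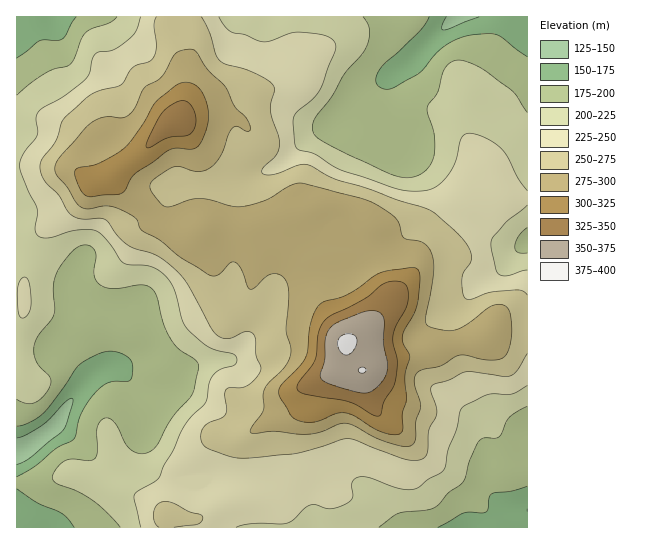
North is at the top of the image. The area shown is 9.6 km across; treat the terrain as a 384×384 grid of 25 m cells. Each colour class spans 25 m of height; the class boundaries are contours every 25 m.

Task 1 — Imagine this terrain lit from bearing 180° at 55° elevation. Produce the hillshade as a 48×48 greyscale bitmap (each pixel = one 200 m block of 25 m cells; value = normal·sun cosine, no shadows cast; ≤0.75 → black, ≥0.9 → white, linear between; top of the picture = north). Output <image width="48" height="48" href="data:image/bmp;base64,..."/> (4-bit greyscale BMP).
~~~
<image width="48" height="48" href="data:image/bmp;base64,Qk32BAAAAAAAAHYAAAAoAAAAMAAAADAAAAABAAQAAAAAAIAEAAATCwAAEwsAABAAAAAAAAAAAAAAABEREQAiIiIAMzMzAERERABVVVUAZmZmAHd3dwCIiIgAmZmZAKqqqgC7u7sAzMzMAN3d3QDu7u4A////AIiIiIiZiHd3d4mqmYiImZmZmZqqqpmHZoiZmZmZh2ZmVnmZmIiIiJmZmaqqqZh3d4mZmZmYh1RERFd4iIiIiIiImqqpmZh4mYmZqpmHZURFVVVmd4iIh3d4mqqZqpiJqlZ4iIdmVVVnd3ZneIiIiHeJmZmamYiZmRJFZVVmZVV4iZmZmIiIiIiZmZqpiIiIhyETM0Z2VERXiaqqmZmZmZmZq7uYeIiHd4UhI1d2VURWeJmqqqqqqpms3cqHiIiHdspiJHdmZmVVZ3d4mqvMy7vO7ah4iIiId8y3RWZmZmZERVVWeKvMzM3dyXeIiImIiKzKdFVmZmZTM0VmZ4mqvN3bh3iHd4mImpq7lTRVZmZUNFdmZ4mZq93KiIdmeJmaqpmauENFVmdlVWZVVniaq8zKmHVXiZmquod4qXREZ3d3ZVRERDRYq7u6qGaKqZq7unZWiZdVZ3eIdkNFVDIkaJiIh3m7uqvLqXZWeKmIh3eIiHZnd2QzR4d2Znmqq7zLmXdneJqqmHeJqqqYeIdUV3d2VVd4iqupiIiIiJmZmIiJqru5d3d2VWZ3ZmVVZ3iId4mYiIiId4iJmZqqh3d2QjRWeJdUREVnd4mYh3d3d3iImYiZl3d2MAE0aallRDNFZnh3d2d3d3eIiYiJiHd2QQATaJl3ZUIjVnd3d3eIiIiImYh4iHd2VCESVneHdlMRNnd3d3iZmZmZmYh3eId2VUMiI0Z3d2UxJGZ4d3iJqqqqmYh3iIh2ZmVCESV3d3dTI2Z4h3d5q7y7qYh3iIh3d3ZkMjRnd4dlMmeJmIeJvMy6mYiIiIh3d3d2VURWd3ZmU3eJqqmqu7qZiIiIiId3d3d4dlRGZmZ4dneJq8uqqZh3d3d3d3d3d3eIh2VVZWaImXd4rN25iHdmVmd2Znd4h3d3ZlVVZneJmnd4m93KmHdlVVZVVWZ3d3dkRERVZ3iJmoiIm83cqHZmVVVVRFZmZlQyERI0Z3eIiIiaqqvLl3dmZmZVREVVQyEAAAEkVmd3ZoiaqXeJmZh3d3d2VDNEIQAAASI0RWd2ZXd3dkRGm7qYmYiIhlIiERESNERFVmdmZmZUREMzabu6qYiJmXQhEjNFVmZmZmZlZlVDNFVDNpvMuYeImYZCI0VmZmdmdmVVZmVVRWZlM2rMuYd3d2ZkRVZmZ3d3dmVWZmd2VVZlQ0eamId3ZlZ3ZmZmd3iHdmZmZmZlREVVVDRWZnd3ZmeJiHZmd3iHZmZmZlVEM0RVVUIjRWd2ZnmqqYdmZnd2ZmZmZlVEMzM0VUIjRWZmZ4iaqYd2ZmZmZmZmZlVVQzM0VUMzRFVVVmd4mZh3ZURWZmVVVlVVRFVVVDRERDNERVZniJmIdkNGZVVVVVVURWZlVEVVVUM0RVVmeJmZiHVEVVVVVVVURVVVRFZlVVRFVVVmZ4mYmZdDNEVVVVVURURFVWdlVVVWZmZmZneIiJlzIjRVVWZUVUNEVndVVVVmZlZlVmZneImXMiNFZmZUVDNEVXZVVVVmZVZlVVZmd3moUhNFZg=="/>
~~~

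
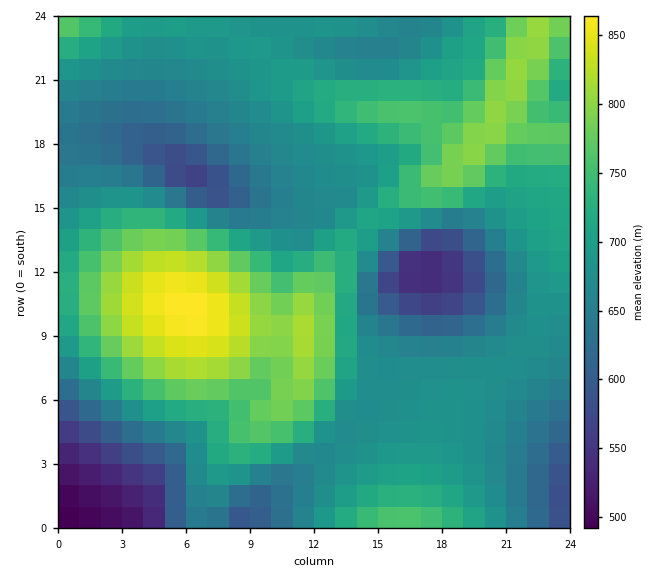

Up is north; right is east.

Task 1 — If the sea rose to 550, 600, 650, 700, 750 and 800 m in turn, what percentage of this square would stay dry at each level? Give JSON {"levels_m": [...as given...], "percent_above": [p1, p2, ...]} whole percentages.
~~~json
{"levels_m": [550, 600, 650, 700, 750, 800], "percent_above": [96, 91, 77, 41, 22, 9]}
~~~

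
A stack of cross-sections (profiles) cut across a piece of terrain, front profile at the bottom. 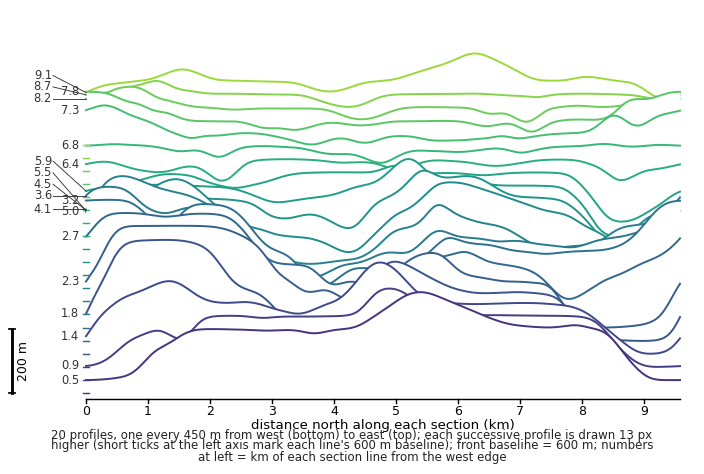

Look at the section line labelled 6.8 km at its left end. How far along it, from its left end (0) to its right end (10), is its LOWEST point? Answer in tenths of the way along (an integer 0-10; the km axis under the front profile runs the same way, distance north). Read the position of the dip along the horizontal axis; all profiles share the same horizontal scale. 5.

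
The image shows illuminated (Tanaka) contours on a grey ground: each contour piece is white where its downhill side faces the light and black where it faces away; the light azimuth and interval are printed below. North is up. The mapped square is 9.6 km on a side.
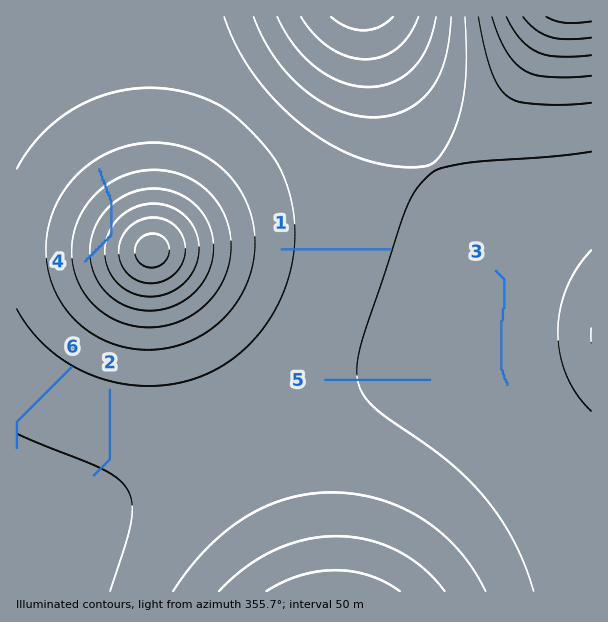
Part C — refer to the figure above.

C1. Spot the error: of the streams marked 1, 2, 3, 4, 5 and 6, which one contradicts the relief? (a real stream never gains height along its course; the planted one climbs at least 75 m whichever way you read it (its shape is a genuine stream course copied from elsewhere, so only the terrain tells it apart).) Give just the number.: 4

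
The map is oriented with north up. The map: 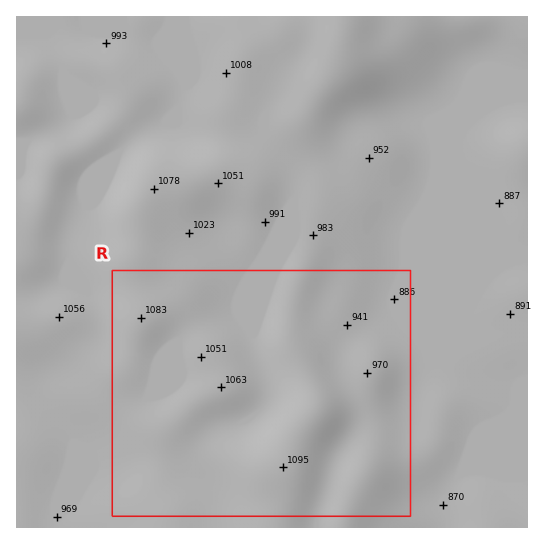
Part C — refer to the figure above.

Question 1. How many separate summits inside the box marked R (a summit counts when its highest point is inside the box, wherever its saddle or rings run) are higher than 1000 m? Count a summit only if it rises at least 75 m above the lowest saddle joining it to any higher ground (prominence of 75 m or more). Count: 1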